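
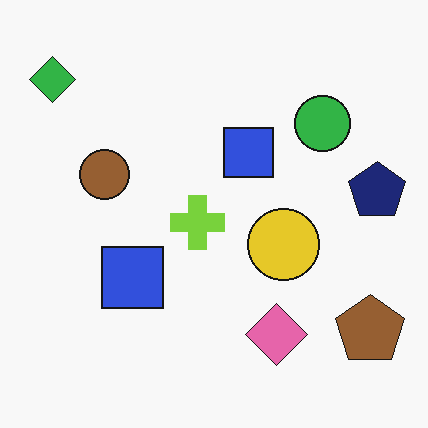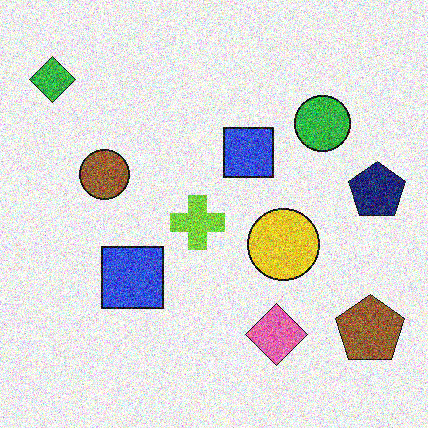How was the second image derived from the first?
The transformation is: degraded with heavy additive noise.

Random speckle covers the whole image, including the flat background.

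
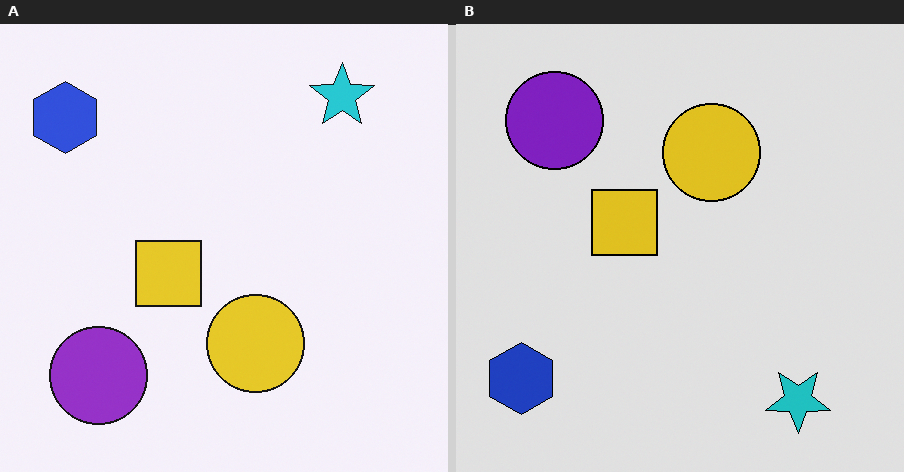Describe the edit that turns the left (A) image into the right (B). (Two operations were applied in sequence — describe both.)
This is the original image flipped vertically (top ↔ bottom), then moderately posterized.

The cyan star is in the top-right of the left (A) image and the bottom-right of the right (B) — shapes on opposite sides of the horizontal midline have swapped in a mirror flip. Each flat color has snapped to a coarser quantized level — most visibly, the near-white background has dropped to a flat grey.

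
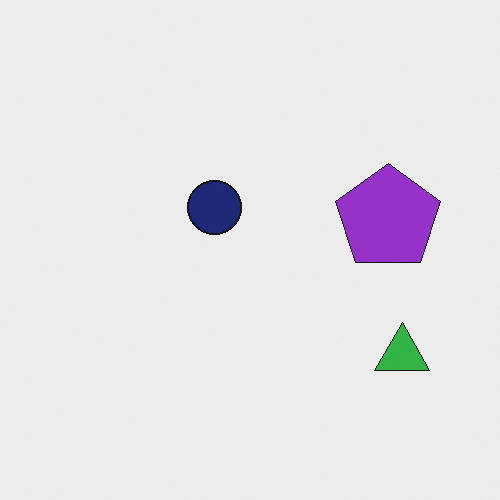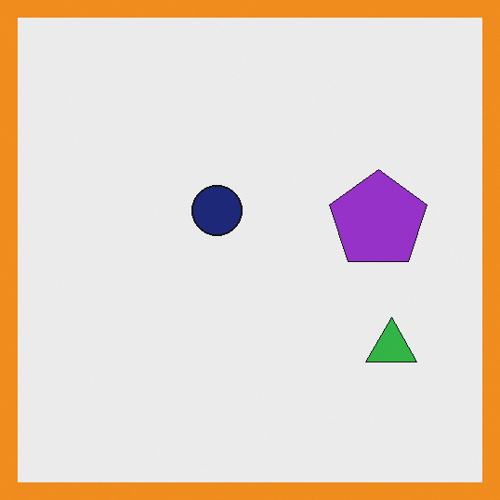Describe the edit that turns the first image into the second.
It was framed with a orange border.

A solid orange frame runs around the edge of the second image, with the content slightly shrunk inside it.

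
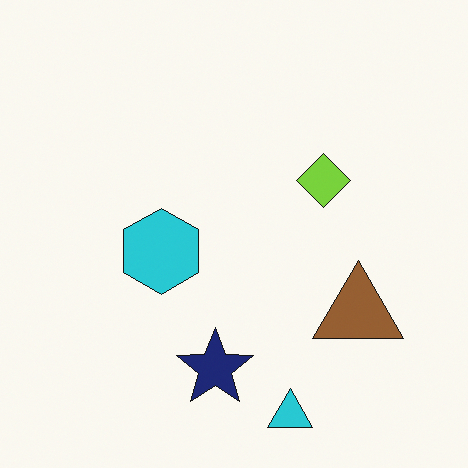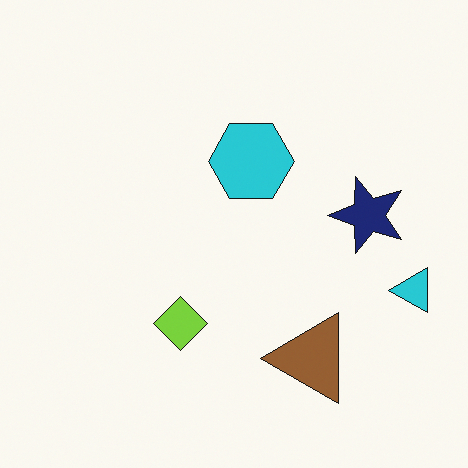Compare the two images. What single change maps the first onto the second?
Transposed (reflected across the top-left ↔ bottom-right diagonal).

Shapes have swapped their row and column positions — what was in the top-right is now in the bottom-left — a diagonal reflection.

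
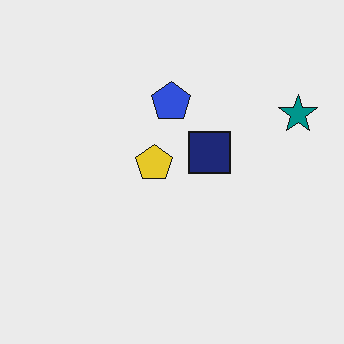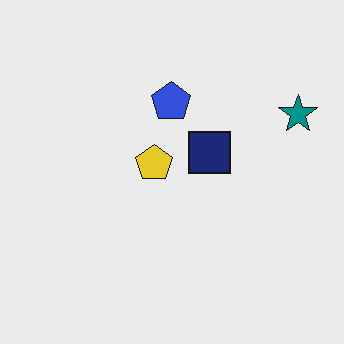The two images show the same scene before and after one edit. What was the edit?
The transformation is: given moderate JPEG compression.

Blocky 8×8 compression artifacts appear around shape edges and the flat background shows ringing — characteristic JPEG degradation.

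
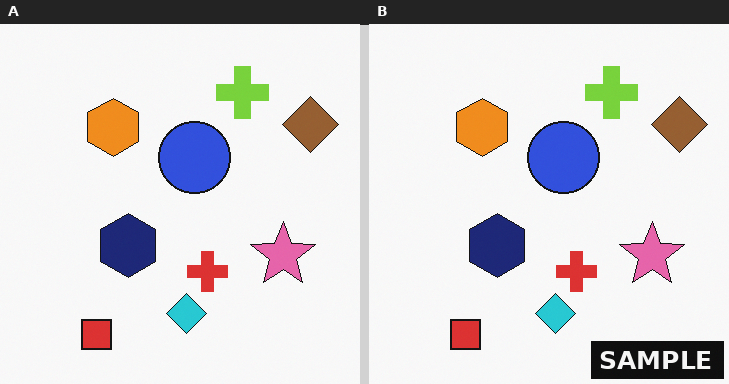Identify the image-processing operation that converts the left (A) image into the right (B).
This is the original image watermarked with the text "SAMPLE" in the lower-right corner.

A dark label reading "SAMPLE" appears in the lower-right corner.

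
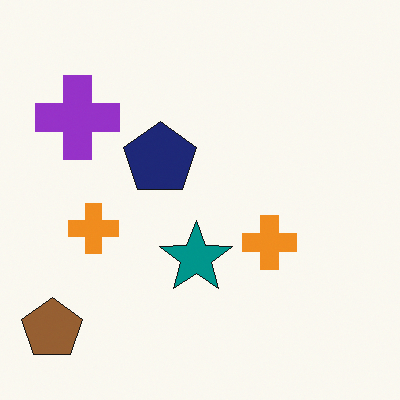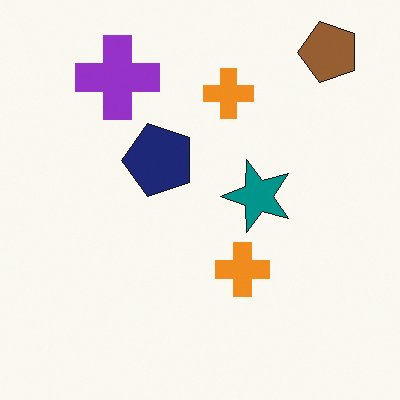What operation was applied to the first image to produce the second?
The second image is the first transposed (reflected across the top-left ↔ bottom-right diagonal).

Shapes have swapped their row and column positions — what was in the top-right is now in the bottom-left — a diagonal reflection.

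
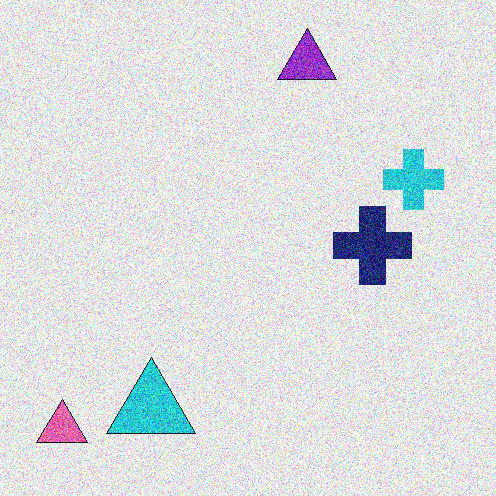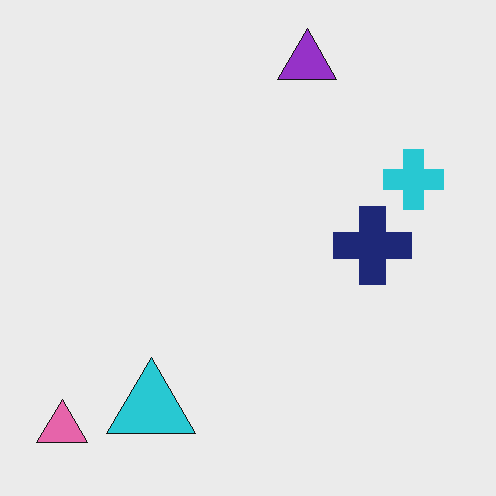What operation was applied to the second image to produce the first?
The image was degraded with a thick layer of grain.

Random speckle covers the whole image, including the flat background.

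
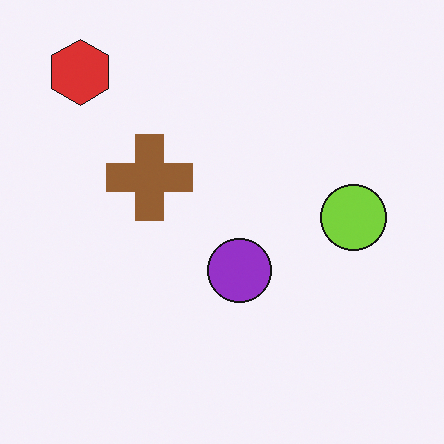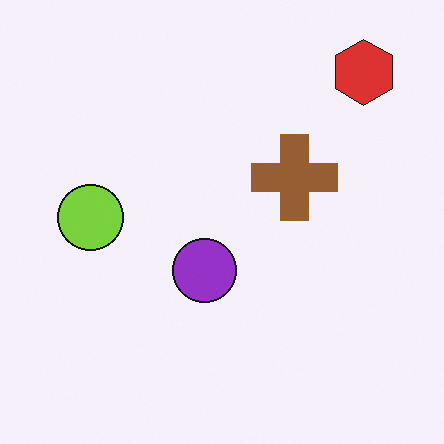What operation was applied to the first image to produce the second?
Flipped horizontally (left ↔ right).

The red hexagon is in the top-left of the first image and the top-right of the second — shapes on opposite sides of the vertical midline have swapped in a mirror flip.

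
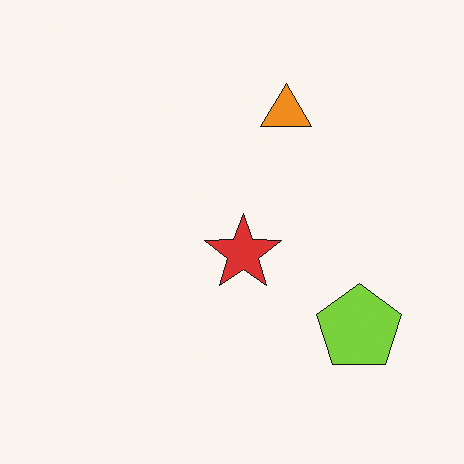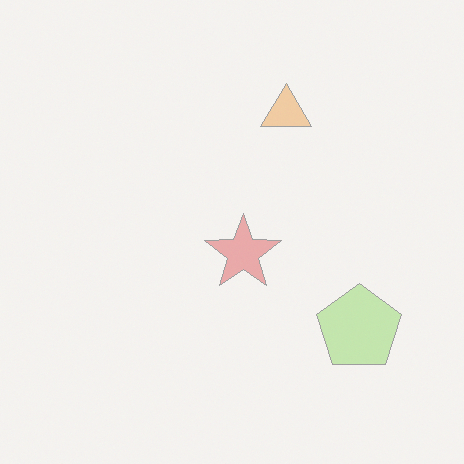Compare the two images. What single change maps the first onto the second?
The second image is the first washed out (contrast reduced).

Tones are pushed toward mid-grey across the whole image — a global contrast change.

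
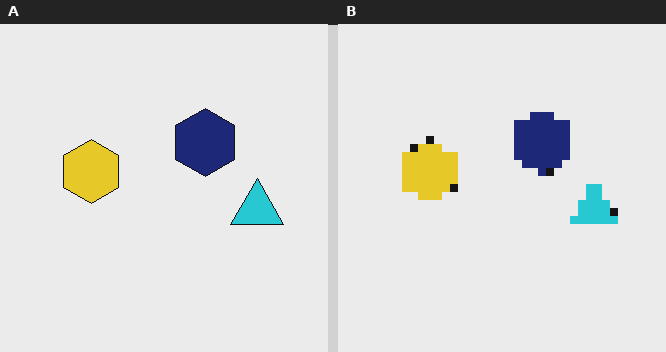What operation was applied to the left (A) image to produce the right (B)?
This is the original image moderately pixelated.

Shapes are reduced to large square blocks; fine edges and outlines are lost — a downscale-then-upscale (mosaic) effect.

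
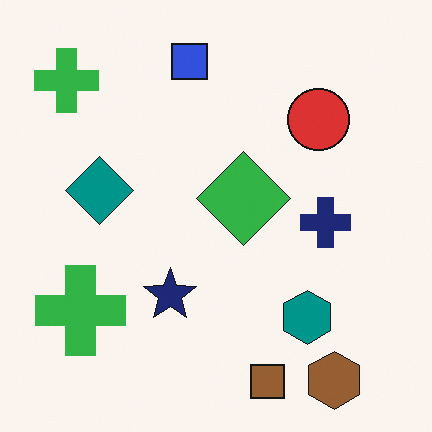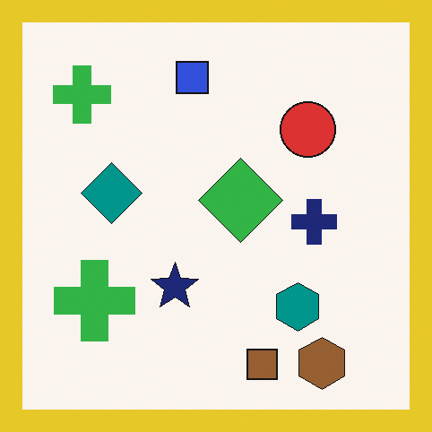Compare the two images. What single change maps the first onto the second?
Framed with a yellow border.

A solid yellow frame runs around the edge of the second image, with the content slightly shrunk inside it.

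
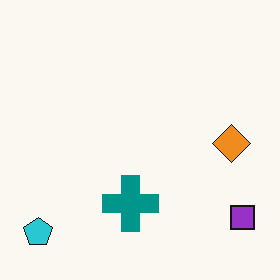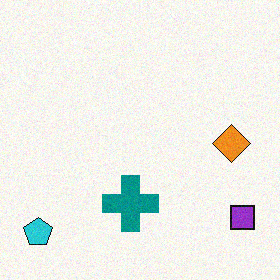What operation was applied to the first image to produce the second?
The transformation is: degraded with subtle gaussian noise.

Random speckle covers the whole image, including the flat background.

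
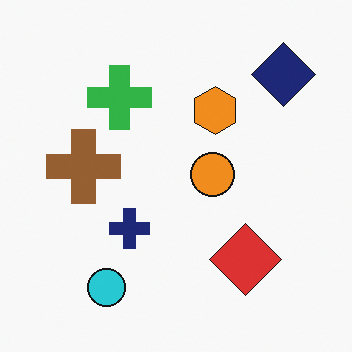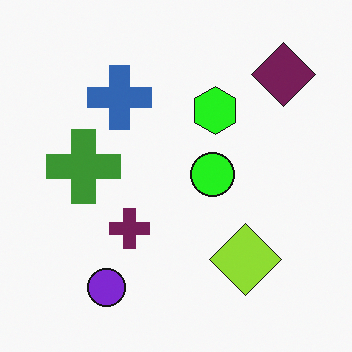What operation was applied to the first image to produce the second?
Hue-shifted through roughly a third of the color wheel.

Every shape's color has rotated by the same amount around the hue wheel — a uniform hue shift.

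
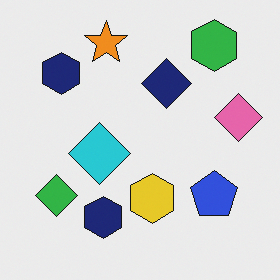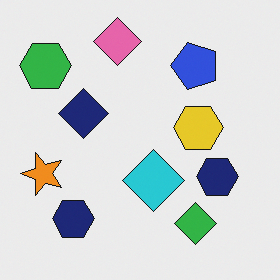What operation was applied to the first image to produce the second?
The second image is the first rotated 90° counter-clockwise.

The green hexagon sits in the top-right of the first image and the top-left of the second — consistent with a whole-image 90° counter-clockwise rotation.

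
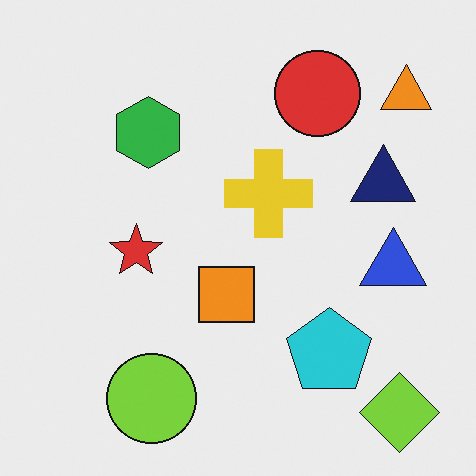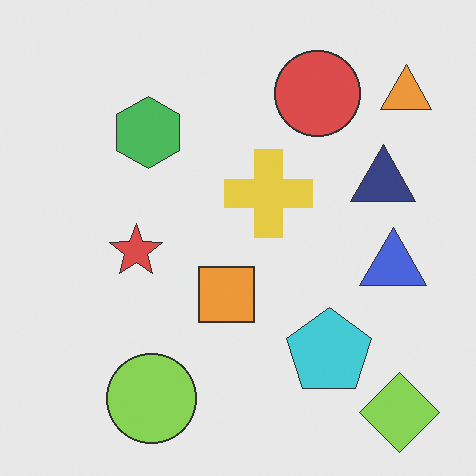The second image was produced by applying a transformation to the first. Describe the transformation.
Given slightly reduced contrast.

Tones are pushed toward mid-grey across the whole image — a global contrast change.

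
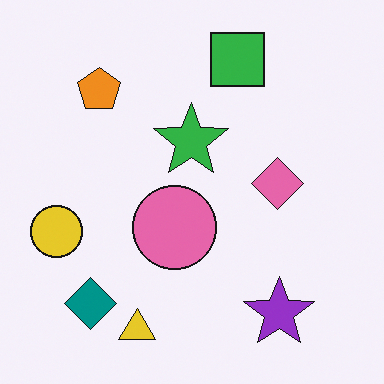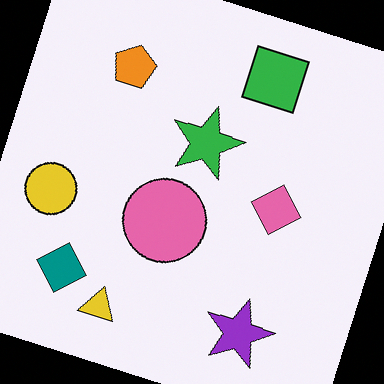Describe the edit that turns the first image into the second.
It was rotated clockwise by a clearly visible amount.

Every shape is tilted by the same angle and the image corners show triangular fill wedges — a whole-image rotation by a non-right angle.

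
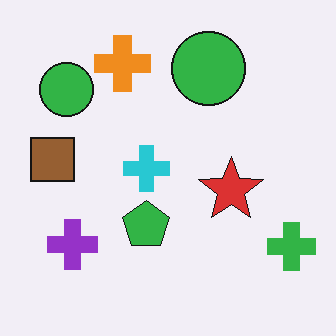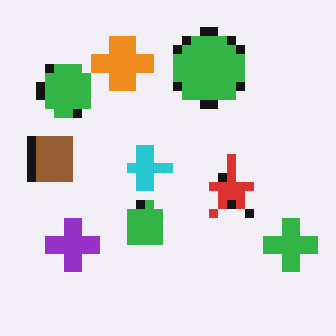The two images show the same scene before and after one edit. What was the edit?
The image was coarsely pixelated.

Shapes are reduced to large square blocks; fine edges and outlines are lost — a downscale-then-upscale (mosaic) effect.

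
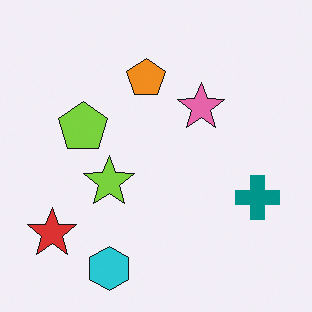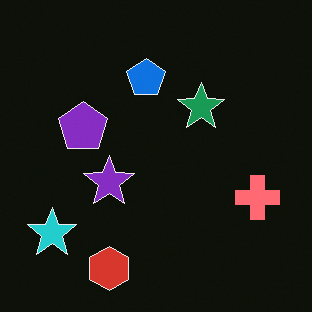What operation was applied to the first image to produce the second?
It was color-inverted (negative).

The light background has become dark and every shape's color is its complement — a photographic negative.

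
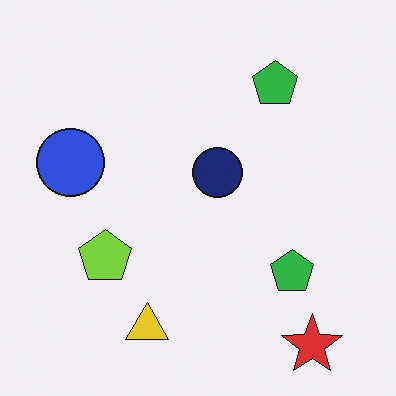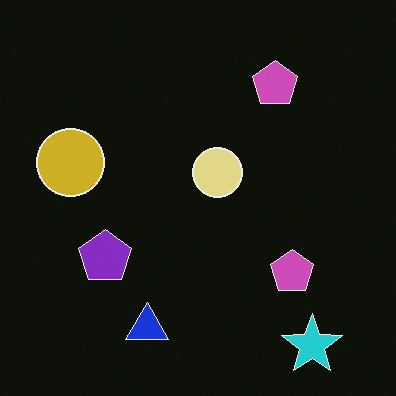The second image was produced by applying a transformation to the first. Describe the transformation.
The image was color-inverted (negative).

The light background has become dark and every shape's color is its complement — a photographic negative.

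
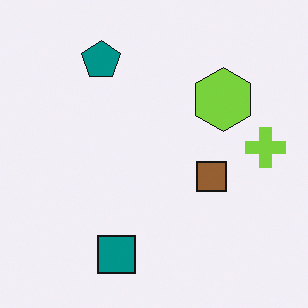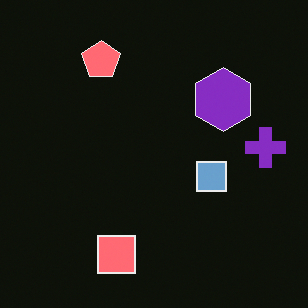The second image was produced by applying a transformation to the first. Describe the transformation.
The transformation is: color-inverted (negative).

The light background has become dark and every shape's color is its complement — a photographic negative.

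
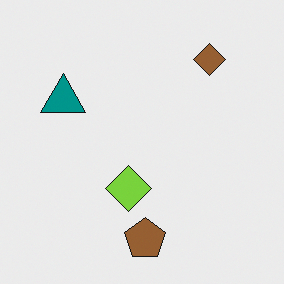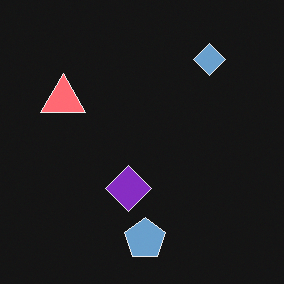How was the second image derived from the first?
The transformation is: color-inverted (negative).

The light background has become dark and every shape's color is its complement — a photographic negative.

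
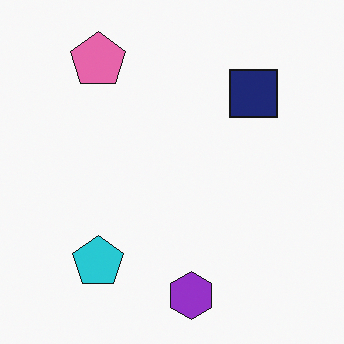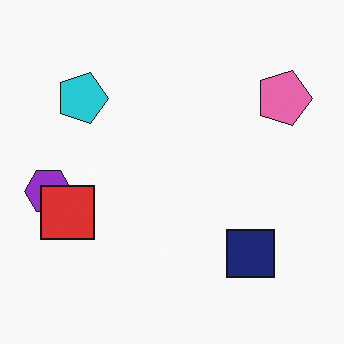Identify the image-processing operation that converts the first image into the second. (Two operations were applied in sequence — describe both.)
Rotated 90° clockwise, then overlaid with an additional red square.

The pink pentagon sits in the top-left of the first image and the top-right of the second — consistent with a whole-image 90° clockwise rotation. A red square appears in the second image that is absent from the first.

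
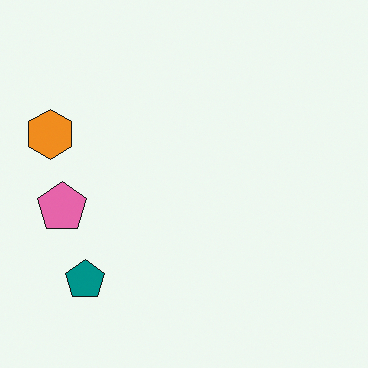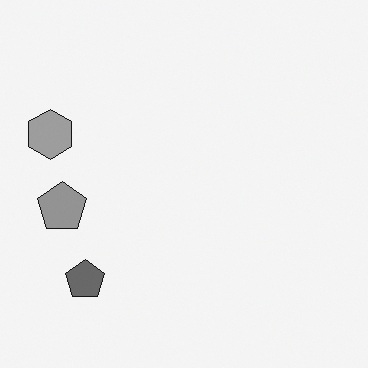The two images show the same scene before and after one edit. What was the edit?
It was converted to grayscale.

All color is removed — every shape is now a shade of grey.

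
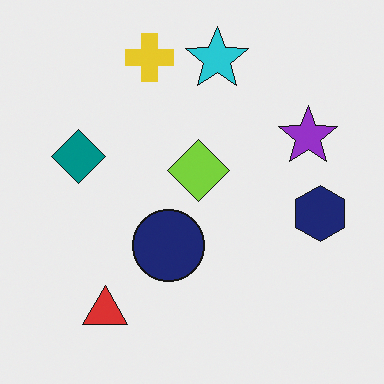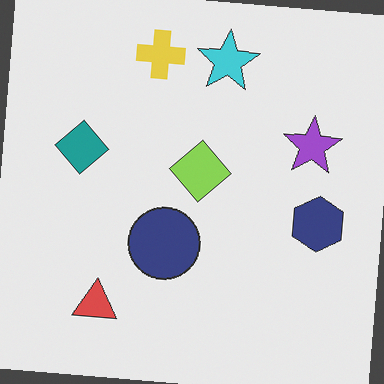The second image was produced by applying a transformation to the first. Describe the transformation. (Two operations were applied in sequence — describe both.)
The second image is the first given slightly reduced contrast, then rotated clockwise by a few degrees.

Tones are pushed toward mid-grey across the whole image — a global contrast change. Every shape is tilted by the same angle and the image corners show triangular fill wedges — a whole-image rotation by a non-right angle.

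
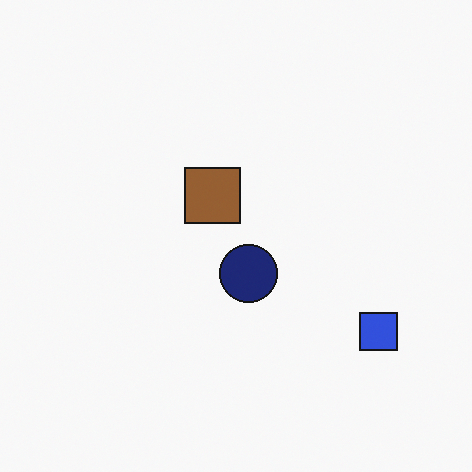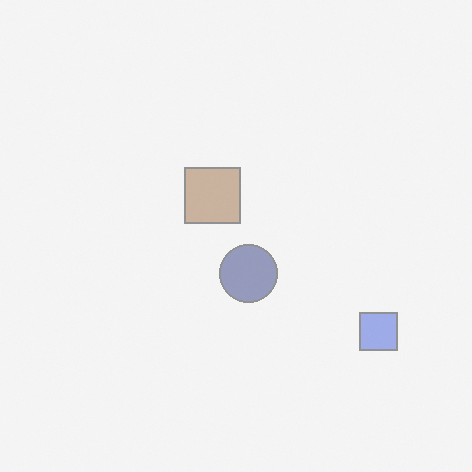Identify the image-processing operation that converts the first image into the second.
Washed out (contrast reduced).

Tones are pushed toward mid-grey across the whole image — a global contrast change.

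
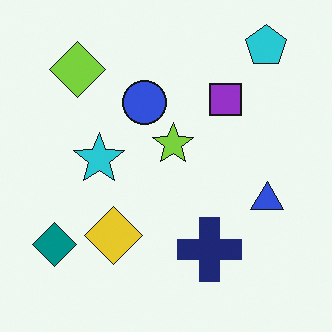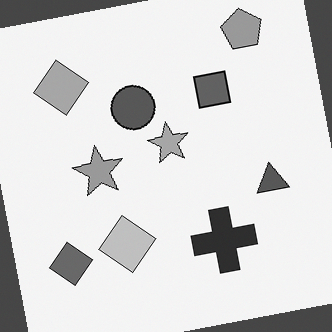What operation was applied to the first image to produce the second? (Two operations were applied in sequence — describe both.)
The transformation is: converted to grayscale, then rotated counter-clockwise by a few degrees.

All color is removed — every shape is now a shade of grey. Every shape is tilted by the same angle and the image corners show triangular fill wedges — a whole-image rotation by a non-right angle.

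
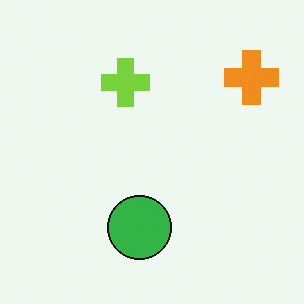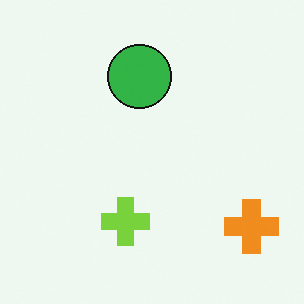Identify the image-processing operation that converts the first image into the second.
This is the original image flipped vertically (top ↔ bottom).

The orange cross is in the top-right of the first image and the bottom-right of the second — shapes on opposite sides of the horizontal midline have swapped in a mirror flip.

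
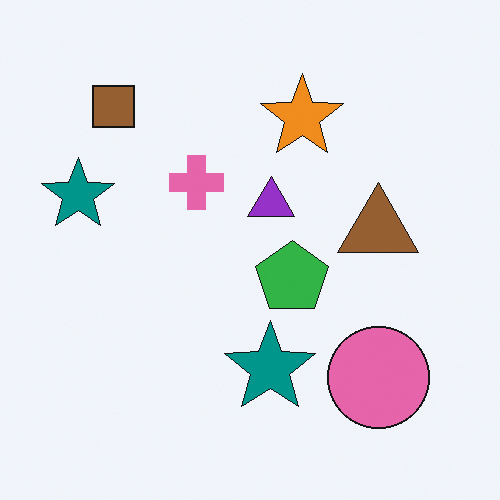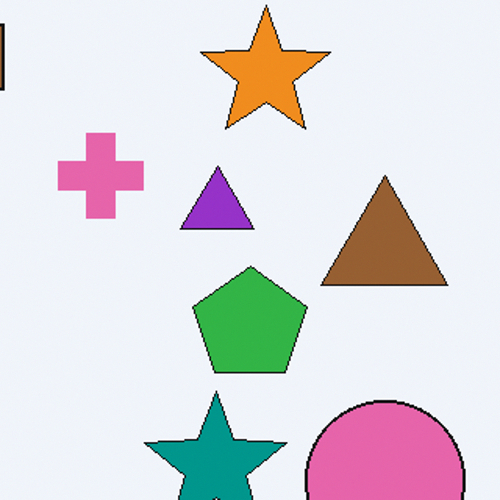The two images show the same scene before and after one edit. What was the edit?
The second image is the first cropped slightly and scaled back up.

The visible shapes are larger and the field of view is narrower; shapes near the original edges may be partly or wholly outside the frame — a crop-and-rescale.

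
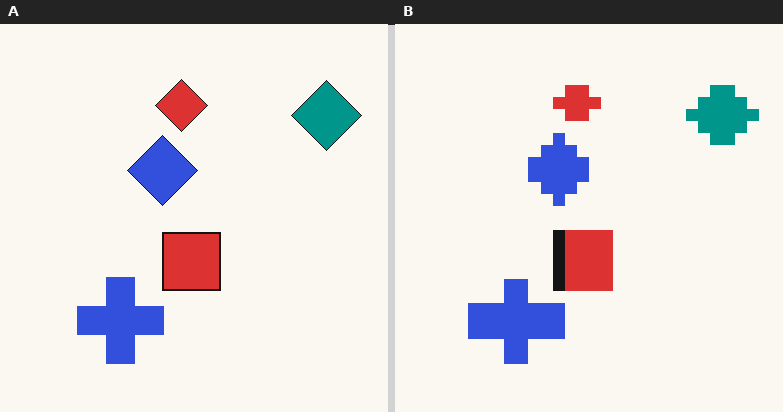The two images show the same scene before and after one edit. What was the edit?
The transformation is: coarsely pixelated.

Shapes are reduced to large square blocks; fine edges and outlines are lost — a downscale-then-upscale (mosaic) effect.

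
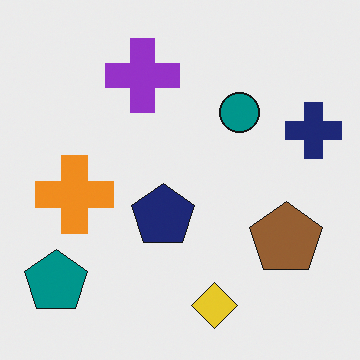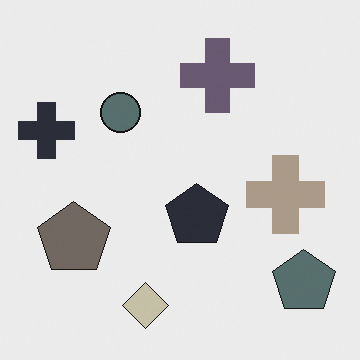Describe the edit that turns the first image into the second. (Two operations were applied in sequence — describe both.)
Flipped horizontally (left ↔ right), then heavily desaturated.

The navy cross is in the right of the first image and the left of the second — shapes on opposite sides of the vertical midline have swapped in a mirror flip. All colors are more muted and greyish — a global saturation change.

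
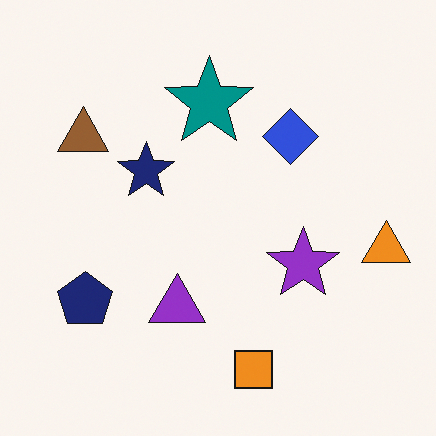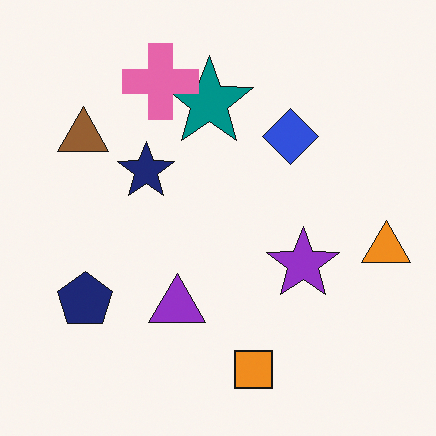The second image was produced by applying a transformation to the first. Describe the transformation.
The second image is the first overlaid with an additional pink cross.

A pink cross appears in the second image that is absent from the first.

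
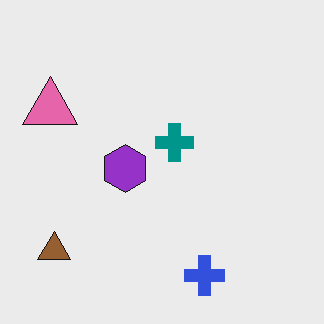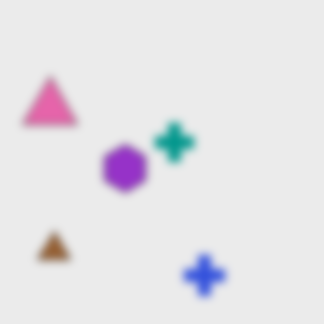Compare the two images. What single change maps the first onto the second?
It was moderately blurred.

Shape edges and outlines are uniformly softened across the whole image.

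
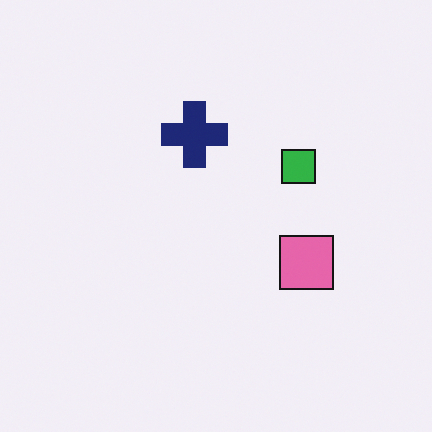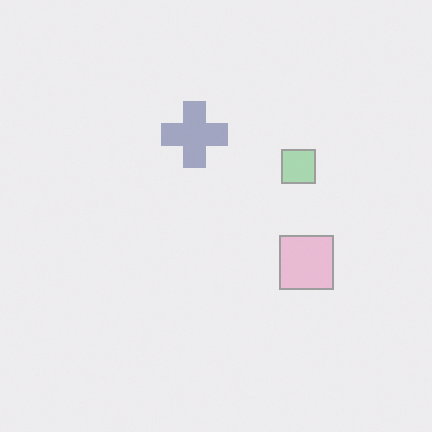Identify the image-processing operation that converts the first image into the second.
The second image is the first washed out (contrast reduced).

Tones are pushed toward mid-grey across the whole image — a global contrast change.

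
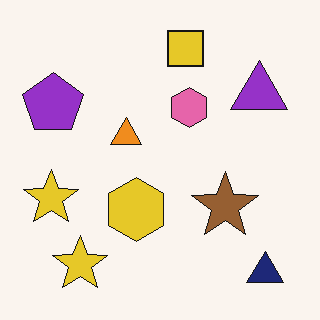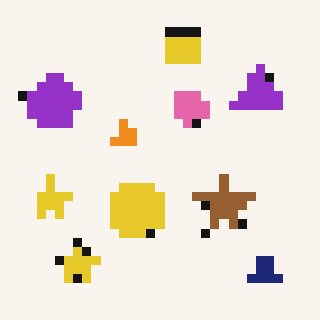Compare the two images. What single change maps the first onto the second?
This is the original image heavily pixelated into large blocks.

Shapes are reduced to large square blocks; fine edges and outlines are lost — a downscale-then-upscale (mosaic) effect.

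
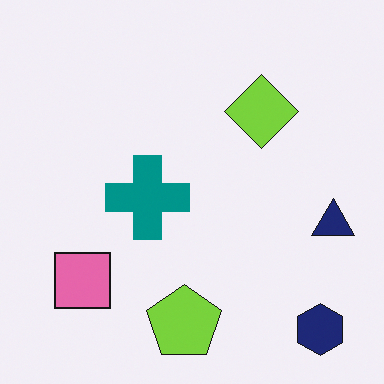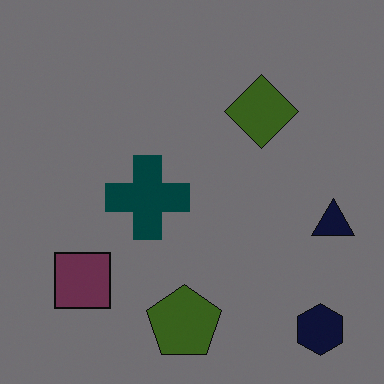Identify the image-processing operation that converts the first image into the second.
This is the original image substantially darkened.

Every pixel — background and shapes alike — is uniformly darkened.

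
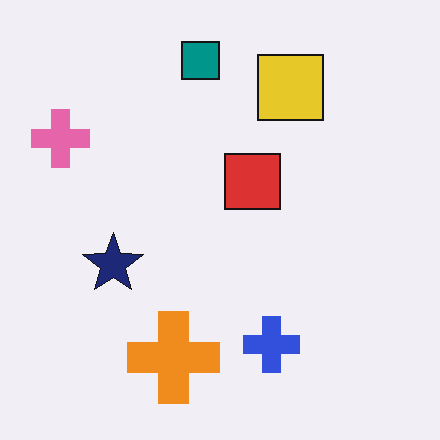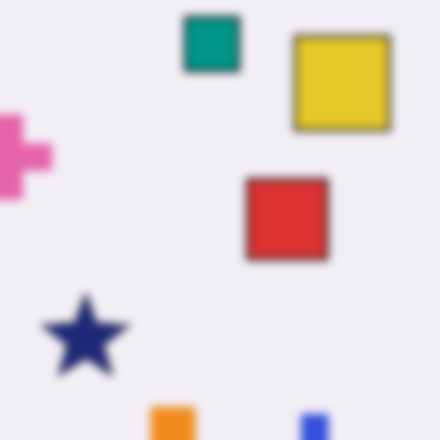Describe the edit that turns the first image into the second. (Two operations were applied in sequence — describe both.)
It was cropped slightly and scaled back up, then noticeably gaussian-blurred.

The visible shapes are larger and the field of view is narrower; shapes near the original edges may be partly or wholly outside the frame — a crop-and-rescale. Shape edges and outlines are uniformly softened across the whole image.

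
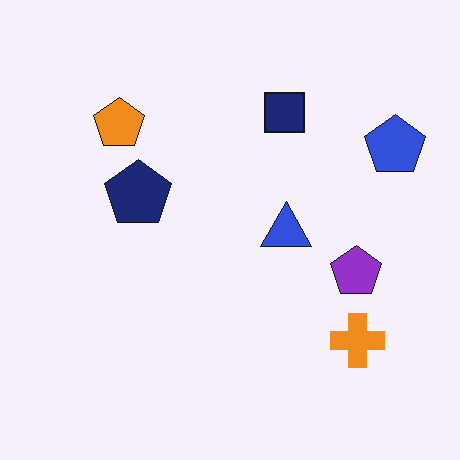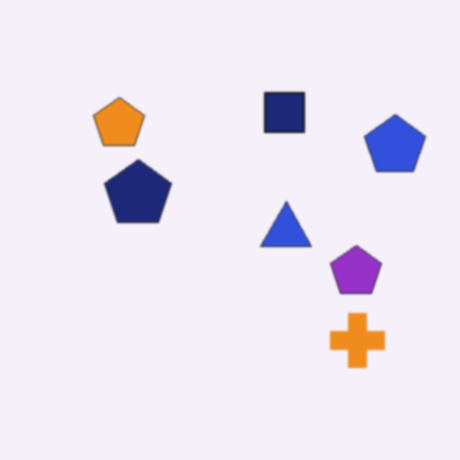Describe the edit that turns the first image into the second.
The image was slightly softened.

Shape edges and outlines are uniformly softened across the whole image.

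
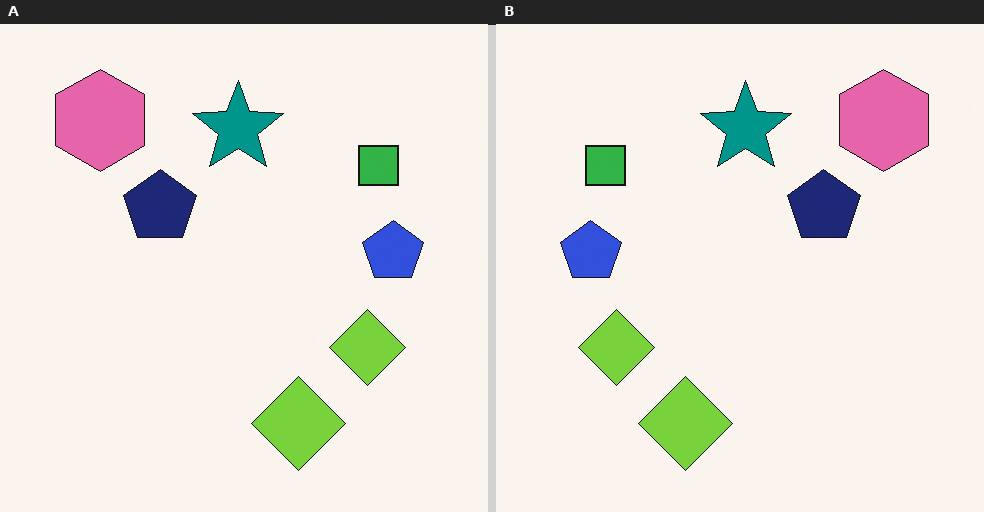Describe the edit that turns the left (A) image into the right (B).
Flipped horizontally (left ↔ right).

The blue pentagon is in the right of the left (A) image and the left of the right (B) — shapes on opposite sides of the vertical midline have swapped in a mirror flip.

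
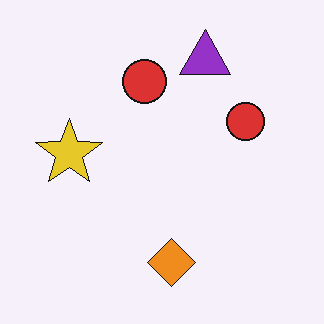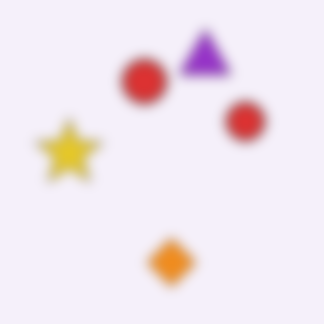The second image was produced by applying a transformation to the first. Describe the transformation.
This is the original image strongly gaussian-blurred.

Shape edges and outlines are uniformly softened across the whole image.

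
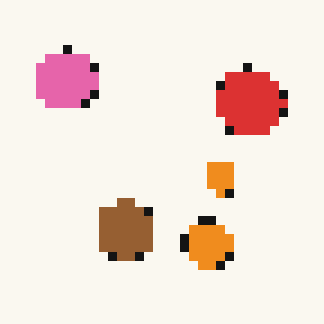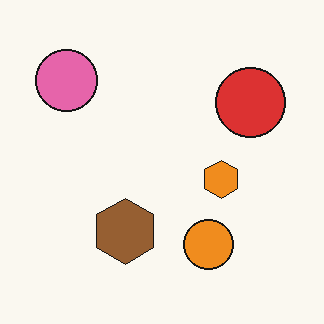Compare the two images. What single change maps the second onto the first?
It was coarsely pixelated.

Shapes are reduced to large square blocks; fine edges and outlines are lost — a downscale-then-upscale (mosaic) effect.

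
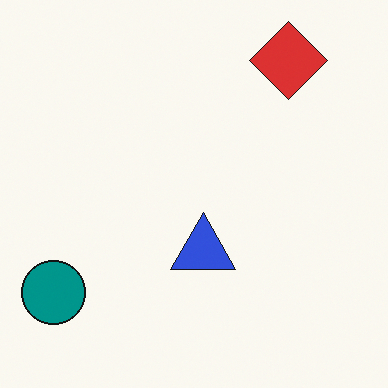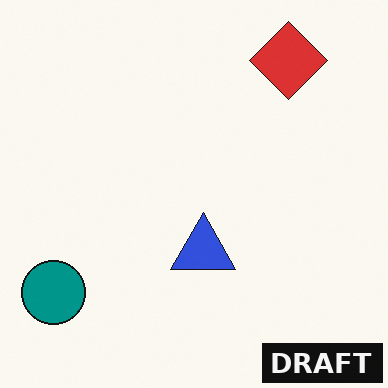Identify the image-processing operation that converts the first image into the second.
The transformation is: watermarked with the text "DRAFT" in the lower-right corner.

A dark label reading "DRAFT" appears in the lower-right corner.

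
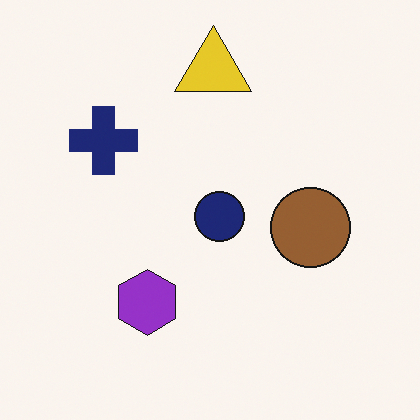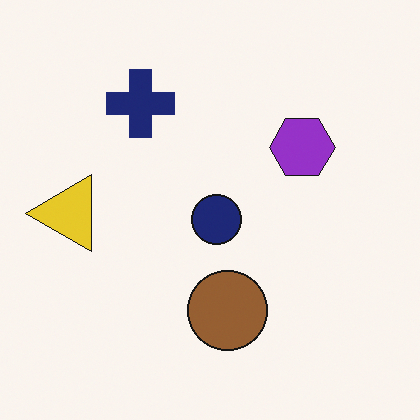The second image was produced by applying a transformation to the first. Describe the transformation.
The image was transposed (reflected across the top-left ↔ bottom-right diagonal).

Shapes have swapped their row and column positions — what was in the top-right is now in the bottom-left — a diagonal reflection.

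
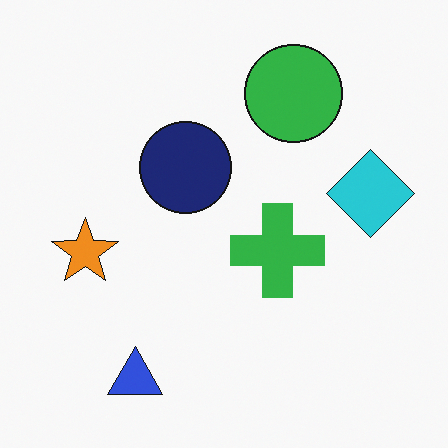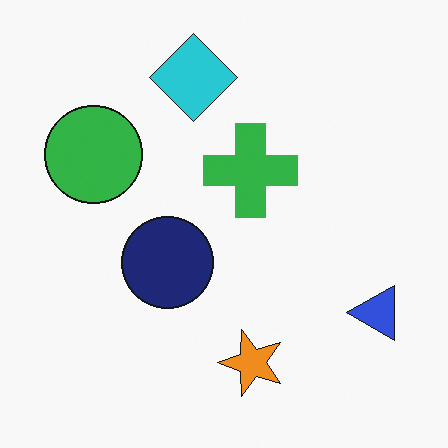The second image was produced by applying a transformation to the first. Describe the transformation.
The image was rotated 90° counter-clockwise.

The blue triangle sits in the bottom-left of the first image and the bottom-right of the second — consistent with a whole-image 90° counter-clockwise rotation.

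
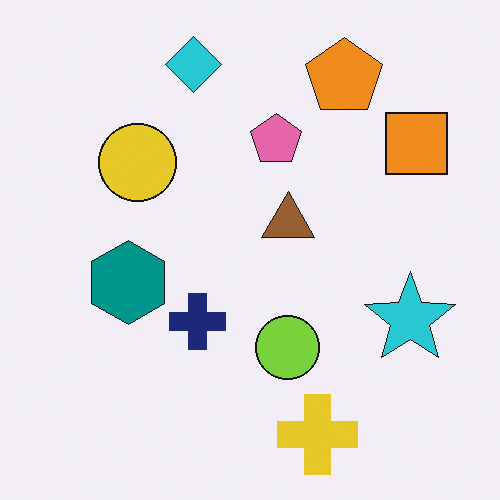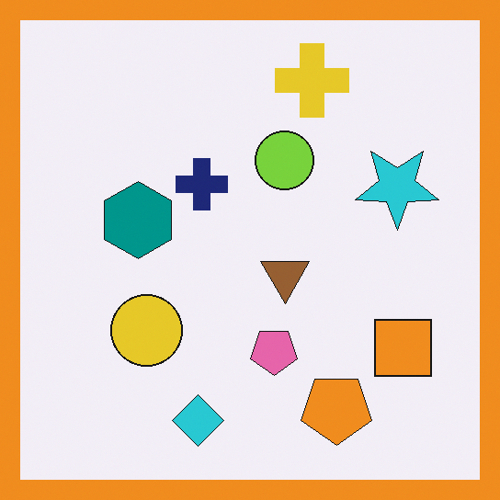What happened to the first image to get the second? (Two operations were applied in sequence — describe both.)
The transformation is: flipped vertically (top ↔ bottom), then framed with a orange border.

The cyan diamond is in the top of the first image and the bottom of the second — shapes on opposite sides of the horizontal midline have swapped in a mirror flip. A solid orange frame runs around the edge of the second image, with the content slightly shrunk inside it.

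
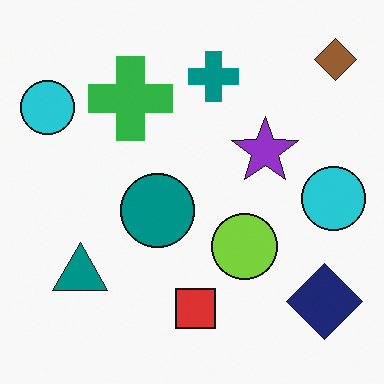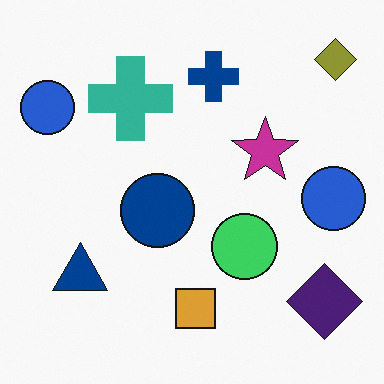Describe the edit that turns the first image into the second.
The second image is the first hue-shifted by a small amount.

Every shape's color has rotated by the same amount around the hue wheel — a uniform hue shift.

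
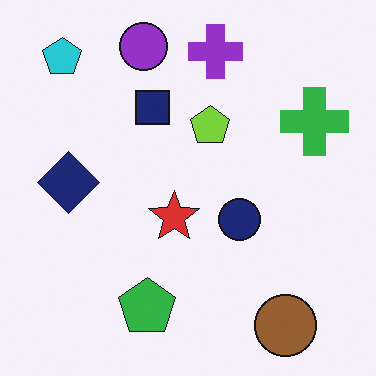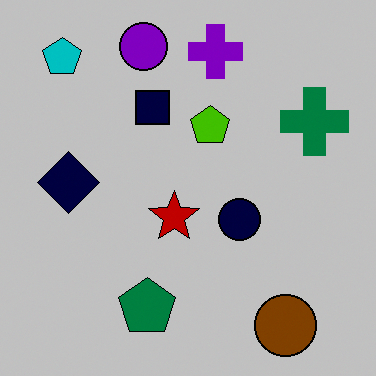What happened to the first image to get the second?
The second image is the first aggressively posterized.

Each flat color has snapped to a coarser quantized level — most visibly, the near-white background has dropped to a flat grey.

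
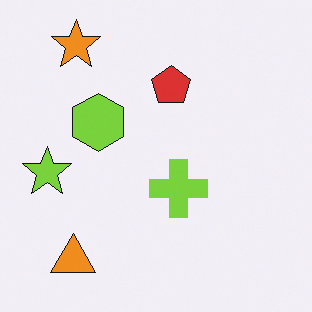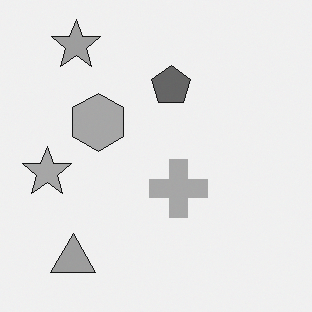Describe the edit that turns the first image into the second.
The transformation is: converted to grayscale.

All color is removed — every shape is now a shade of grey.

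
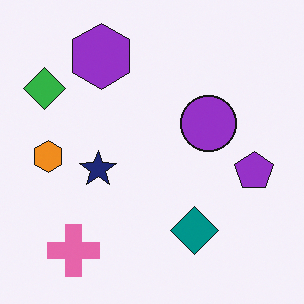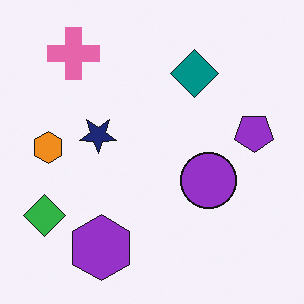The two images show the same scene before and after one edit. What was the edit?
The transformation is: flipped vertically (top ↔ bottom).

The pink cross is in the bottom-left of the first image and the top-left of the second — shapes on opposite sides of the horizontal midline have swapped in a mirror flip.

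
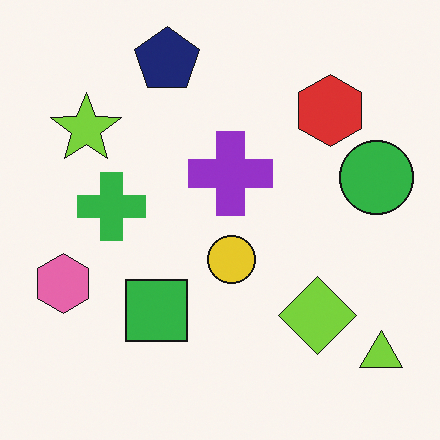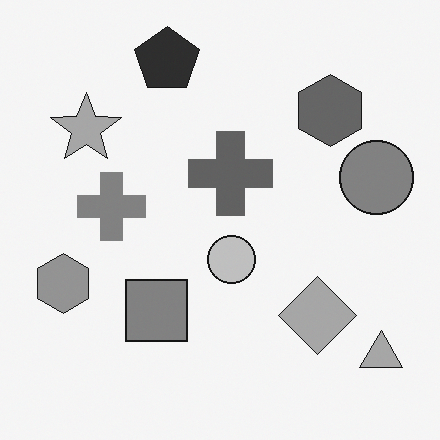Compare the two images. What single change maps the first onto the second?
The transformation is: converted to grayscale.

All color is removed — every shape is now a shade of grey.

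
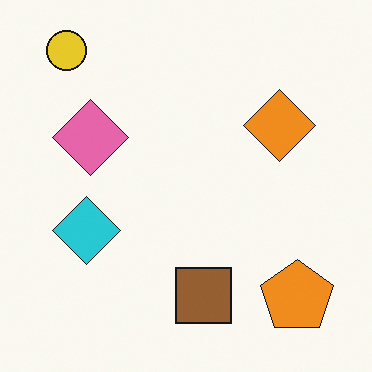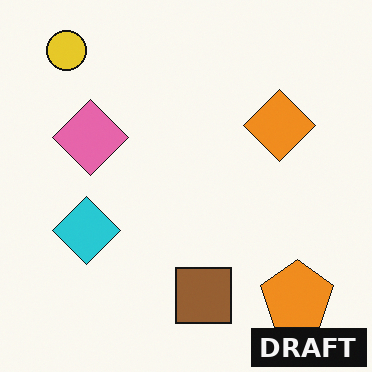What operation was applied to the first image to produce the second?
Watermarked with the text "DRAFT" in the lower-right corner.

A dark label reading "DRAFT" appears in the lower-right corner.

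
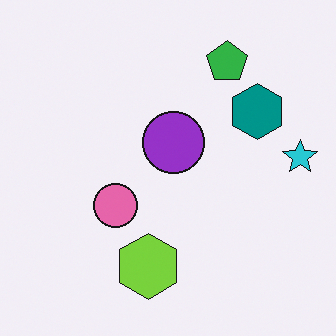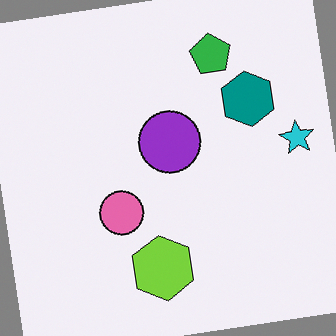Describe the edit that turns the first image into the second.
It was rotated counter-clockwise by a small amount.

Every shape is tilted by the same angle and the image corners show triangular fill wedges — a whole-image rotation by a non-right angle.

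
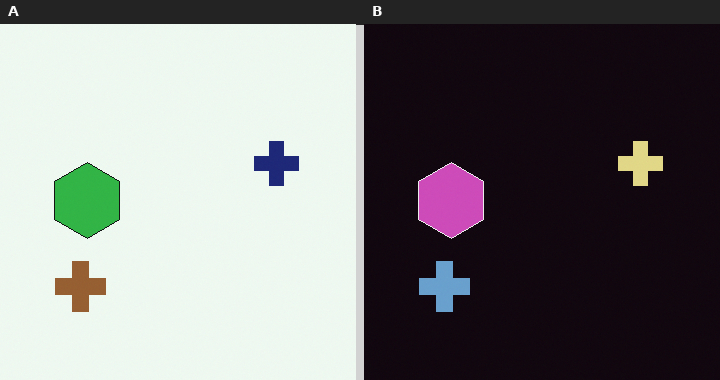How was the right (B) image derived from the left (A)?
Color-inverted (negative).

The light background has become dark and every shape's color is its complement — a photographic negative.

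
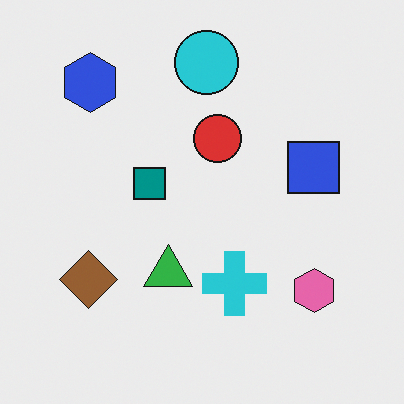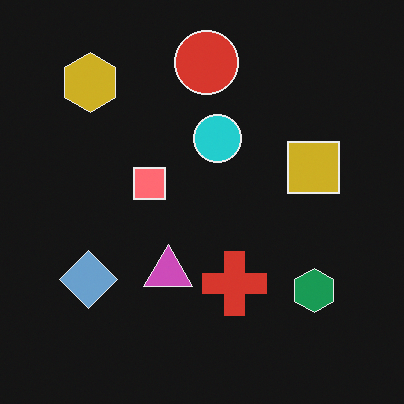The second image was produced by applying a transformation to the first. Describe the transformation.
The transformation is: color-inverted (negative).

The light background has become dark and every shape's color is its complement — a photographic negative.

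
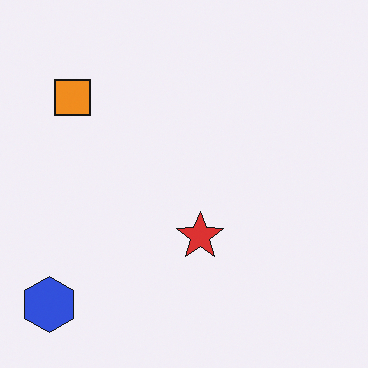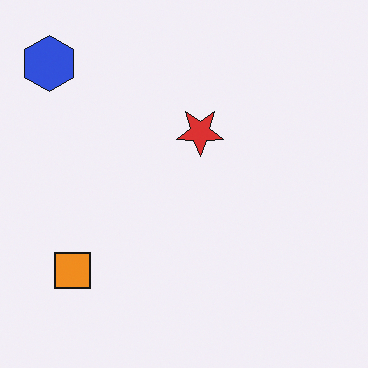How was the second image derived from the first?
The second image is the first flipped vertically (top ↔ bottom).

The blue hexagon is in the bottom-left of the first image and the top-left of the second — shapes on opposite sides of the horizontal midline have swapped in a mirror flip.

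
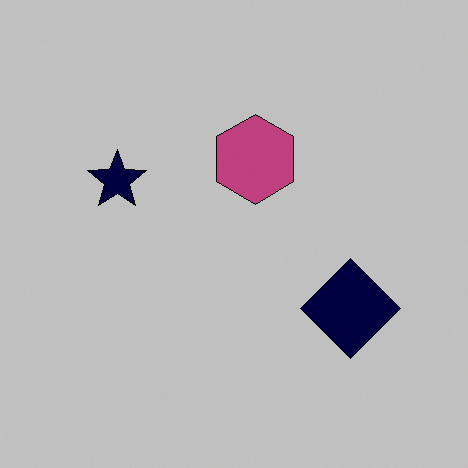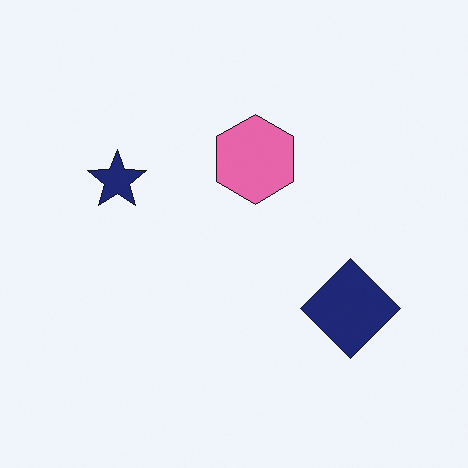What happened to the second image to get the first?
The first image is the second heavily posterized to just a handful of flat colors.

Each flat color has snapped to a coarser quantized level — most visibly, the near-white background has dropped to a flat grey.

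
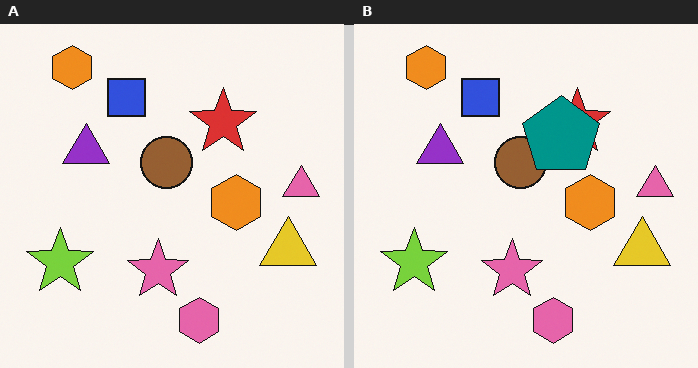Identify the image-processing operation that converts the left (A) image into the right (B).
Overlaid with an additional teal pentagon.

A teal pentagon appears in the right (B) image that is absent from the left (A).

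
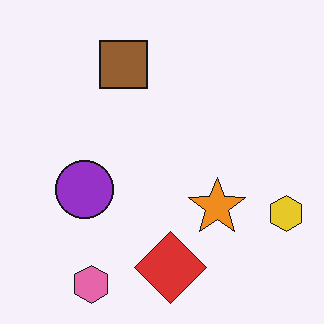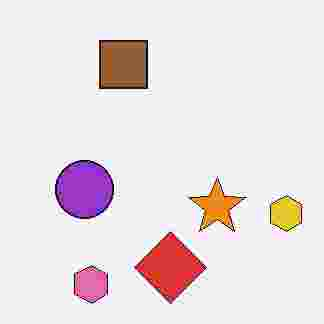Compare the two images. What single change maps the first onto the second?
This is the original image heavily JPEG-compressed with obvious blocking artifacts.

Blocky 8×8 compression artifacts appear around shape edges and the flat background shows ringing — characteristic JPEG degradation.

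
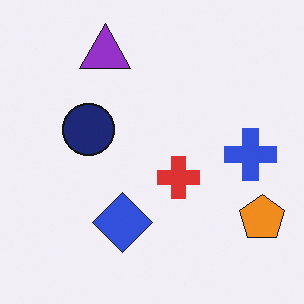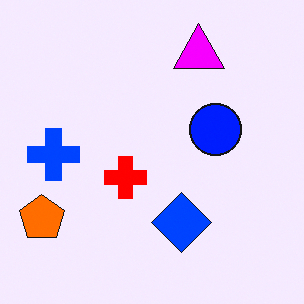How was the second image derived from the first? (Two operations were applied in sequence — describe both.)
This is the original image flipped horizontally (left ↔ right), then made much more vivid (saturation change).

The orange pentagon is in the bottom-right of the first image and the bottom-left of the second — shapes on opposite sides of the vertical midline have swapped in a mirror flip. All colors are more vivid — a global saturation change.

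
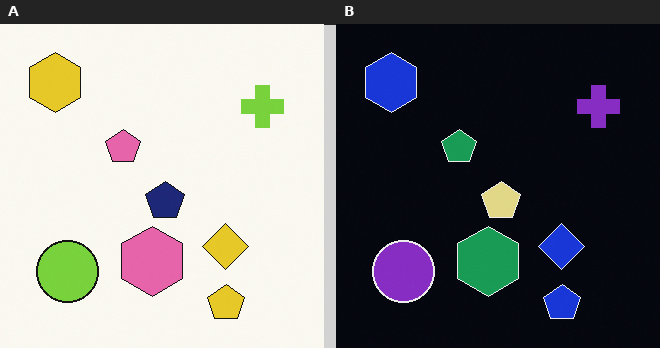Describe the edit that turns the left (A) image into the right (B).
The transformation is: color-inverted (negative).

The light background has become dark and every shape's color is its complement — a photographic negative.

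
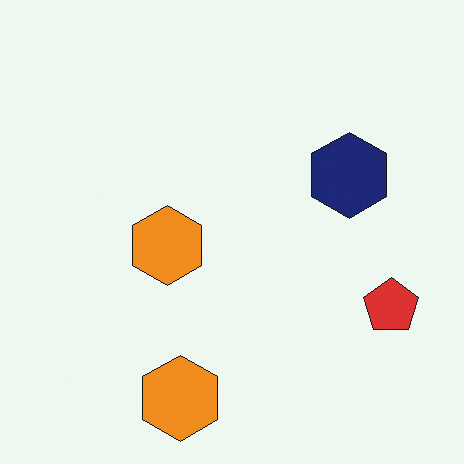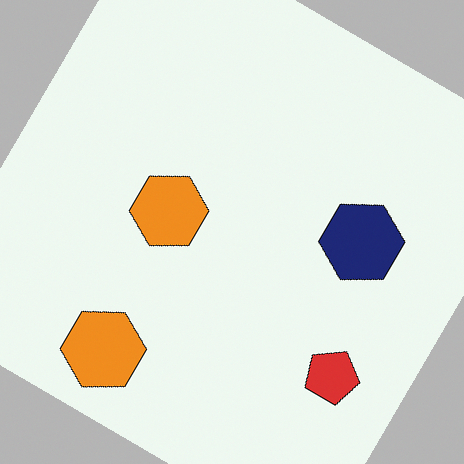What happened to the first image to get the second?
The second image is the first rotated clockwise by a large amount — several tens of degrees.

Every shape is tilted by the same angle and the image corners show triangular fill wedges — a whole-image rotation by a non-right angle.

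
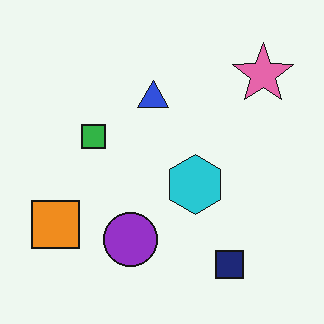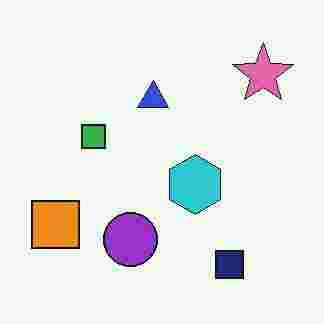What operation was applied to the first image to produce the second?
Heavily JPEG-compressed with obvious blocking artifacts.

Blocky 8×8 compression artifacts appear around shape edges and the flat background shows ringing — characteristic JPEG degradation.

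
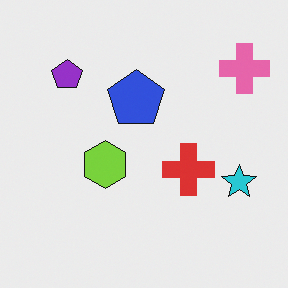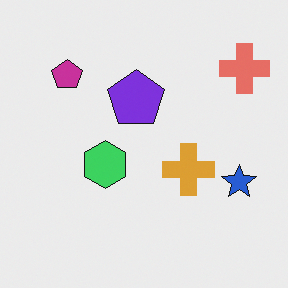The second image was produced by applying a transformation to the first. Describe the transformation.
The image was hue-shifted slightly.

Every shape's color has rotated by the same amount around the hue wheel — a uniform hue shift.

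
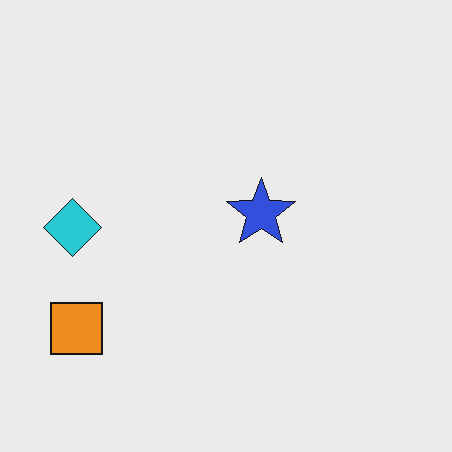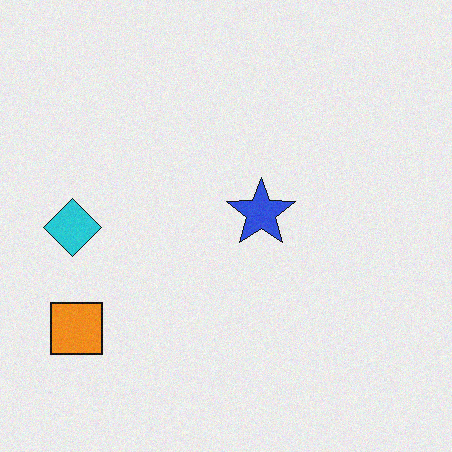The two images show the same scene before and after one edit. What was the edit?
The second image is the first degraded with a light layer of grain.

Random speckle covers the whole image, including the flat background.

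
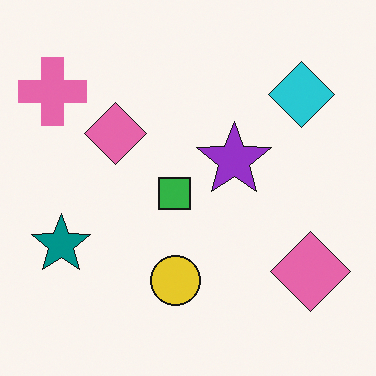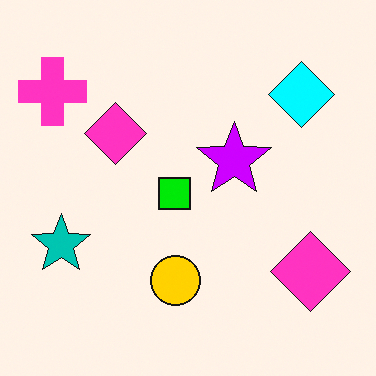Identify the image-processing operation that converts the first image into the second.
This is the original image heavily oversaturated.

All colors are more vivid — a global saturation change.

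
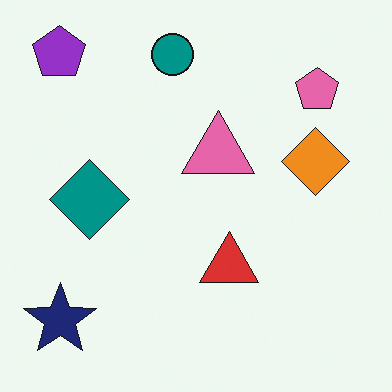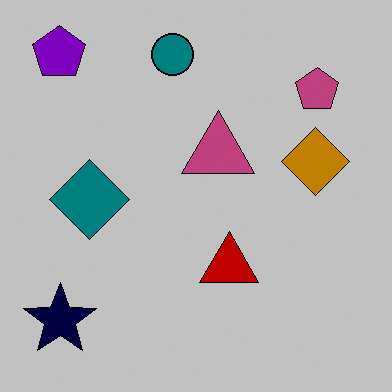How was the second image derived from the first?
Aggressively posterized.

Each flat color has snapped to a coarser quantized level — most visibly, the near-white background has dropped to a flat grey.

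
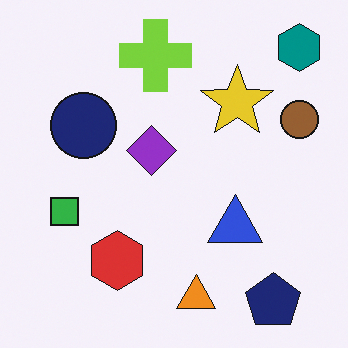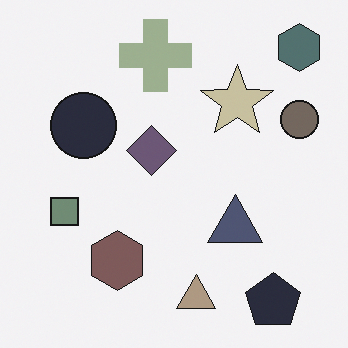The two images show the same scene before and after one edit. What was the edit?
The transformation is: heavily desaturated.

All colors are more muted and greyish — a global saturation change.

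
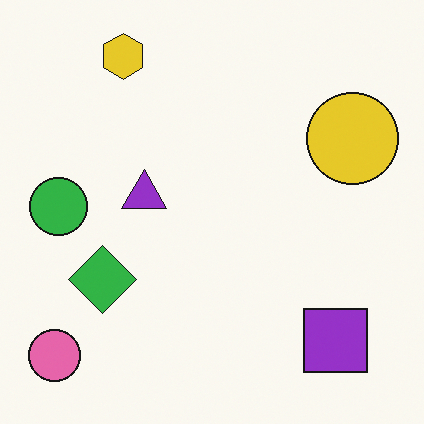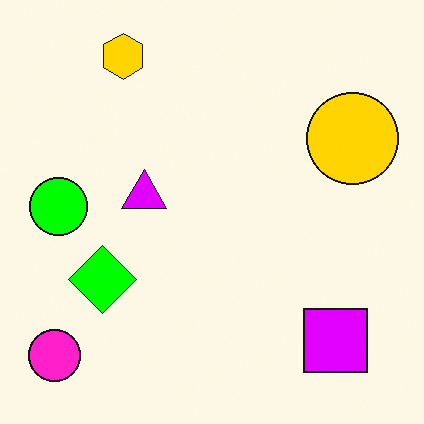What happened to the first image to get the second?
The transformation is: made much more vivid (saturation change).

All colors are more vivid — a global saturation change.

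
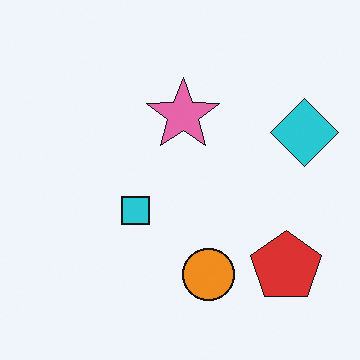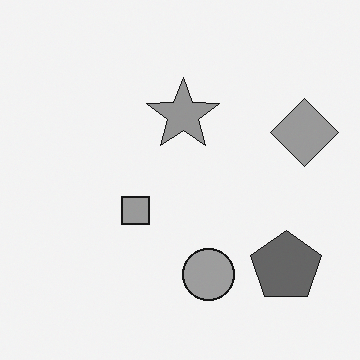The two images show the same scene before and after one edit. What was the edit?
The second image is the first converted to grayscale.

All color is removed — every shape is now a shade of grey.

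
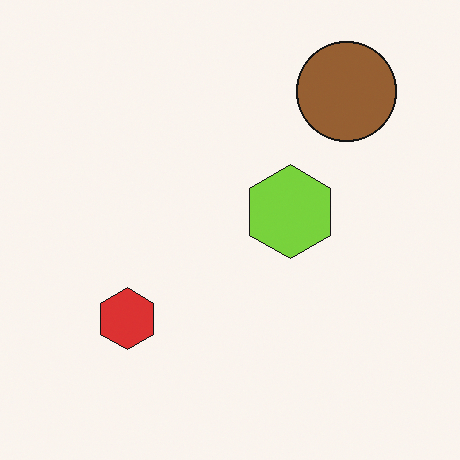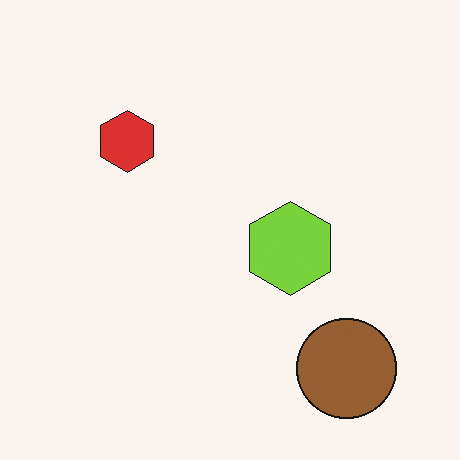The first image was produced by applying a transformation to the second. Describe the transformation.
It was flipped vertically (top ↔ bottom).

The brown circle is in the bottom-right of the second image and the top-right of the first — shapes on opposite sides of the horizontal midline have swapped in a mirror flip.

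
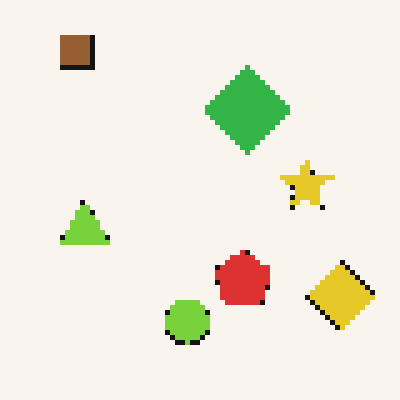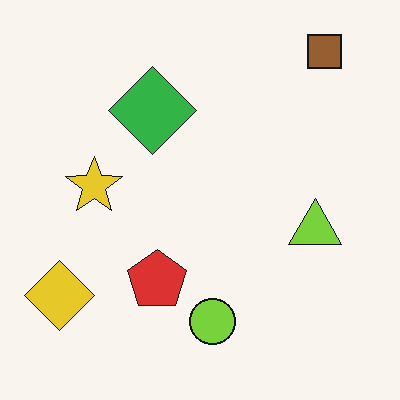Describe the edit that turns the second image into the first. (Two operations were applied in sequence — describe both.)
This is the original image flipped horizontally (left ↔ right), then mildly pixelated.

The yellow diamond is in the bottom-left of the second image and the bottom-right of the first — shapes on opposite sides of the vertical midline have swapped in a mirror flip. Shapes are reduced to large square blocks; fine edges and outlines are lost — a downscale-then-upscale (mosaic) effect.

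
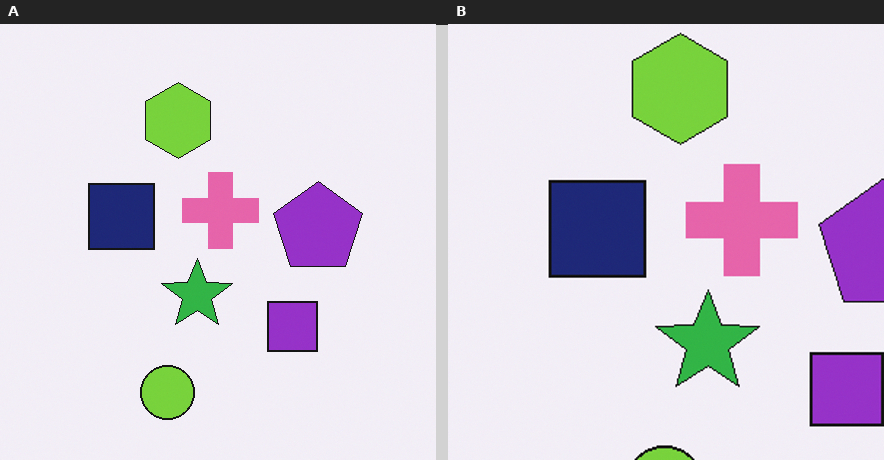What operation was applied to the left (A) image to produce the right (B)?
Cropped slightly and scaled back up.

The visible shapes are larger and the field of view is narrower; shapes near the original edges may be partly or wholly outside the frame — a crop-and-rescale.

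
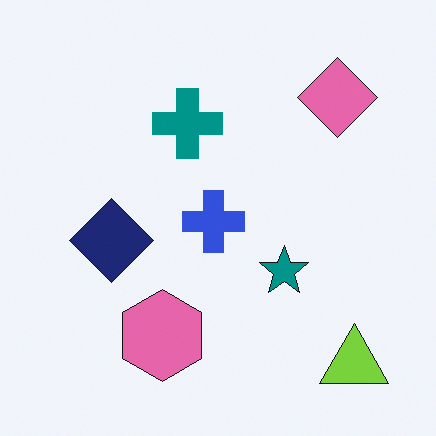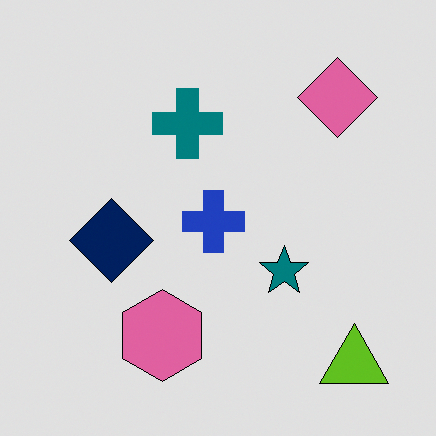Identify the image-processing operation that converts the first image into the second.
This is the original image posterized to a reduced palette.

Each flat color has snapped to a coarser quantized level — most visibly, the near-white background has dropped to a flat grey.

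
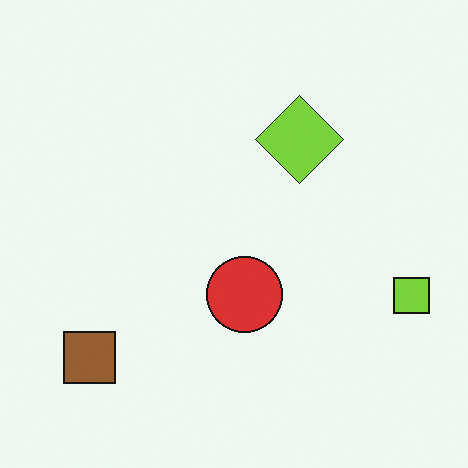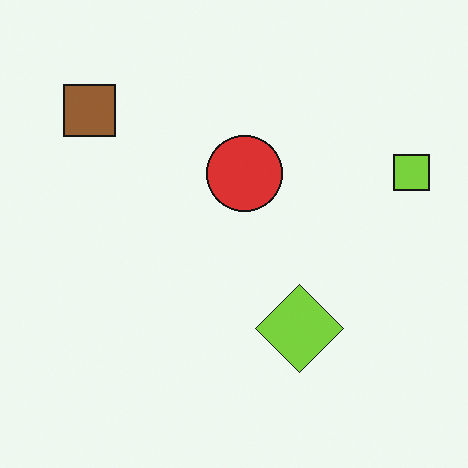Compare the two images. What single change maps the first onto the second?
This is the original image flipped vertically (top ↔ bottom).

The brown square is in the bottom-left of the first image and the top-left of the second — shapes on opposite sides of the horizontal midline have swapped in a mirror flip.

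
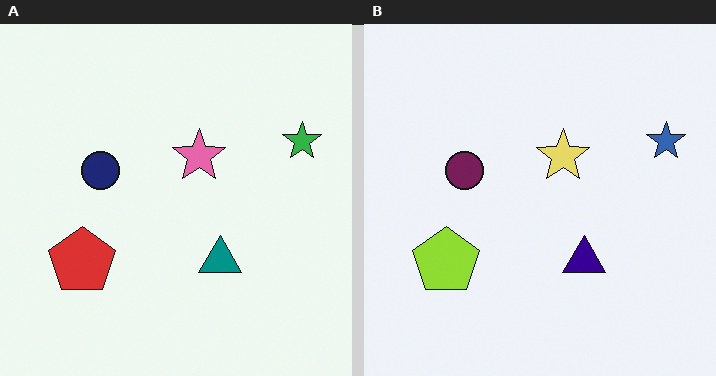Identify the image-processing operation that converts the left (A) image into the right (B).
This is the original image hue-shifted through roughly a third of the color wheel.

Every shape's color has rotated by the same amount around the hue wheel — a uniform hue shift.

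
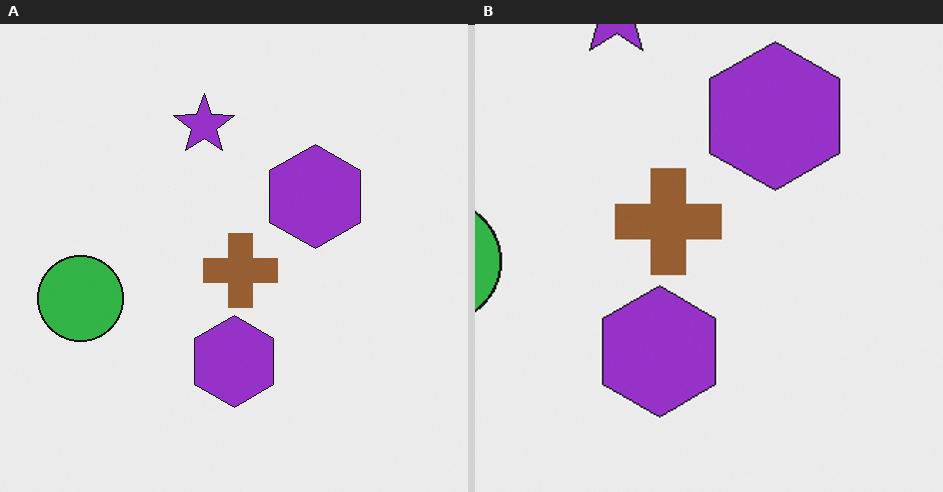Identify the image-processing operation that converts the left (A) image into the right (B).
The image was cropped to a modestly smaller region and rescaled.

The visible shapes are larger and the field of view is narrower; shapes near the original edges may be partly or wholly outside the frame — a crop-and-rescale.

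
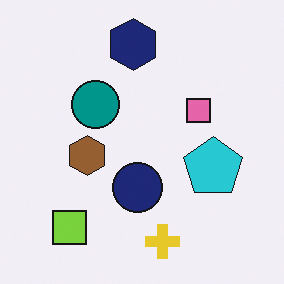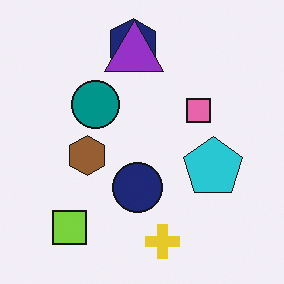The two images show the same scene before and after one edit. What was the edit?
It was overlaid with an additional purple triangle.

A purple triangle appears in the second image that is absent from the first.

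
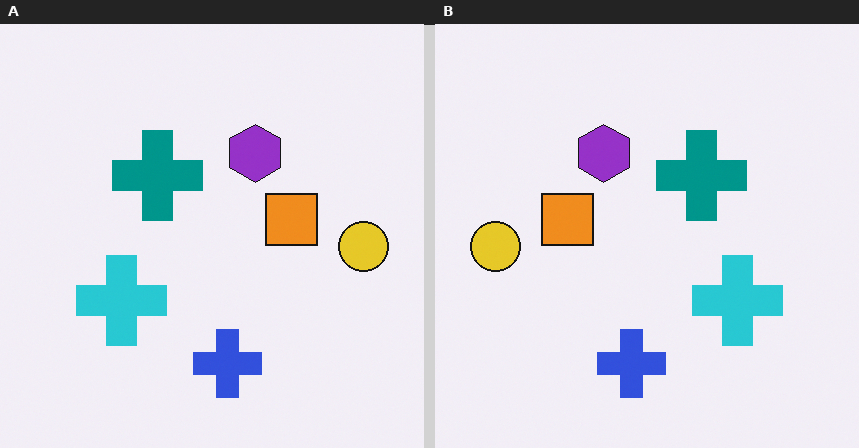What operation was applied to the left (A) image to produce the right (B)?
It was flipped horizontally (left ↔ right).

The yellow circle is in the right of the left (A) image and the left of the right (B) — shapes on opposite sides of the vertical midline have swapped in a mirror flip.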